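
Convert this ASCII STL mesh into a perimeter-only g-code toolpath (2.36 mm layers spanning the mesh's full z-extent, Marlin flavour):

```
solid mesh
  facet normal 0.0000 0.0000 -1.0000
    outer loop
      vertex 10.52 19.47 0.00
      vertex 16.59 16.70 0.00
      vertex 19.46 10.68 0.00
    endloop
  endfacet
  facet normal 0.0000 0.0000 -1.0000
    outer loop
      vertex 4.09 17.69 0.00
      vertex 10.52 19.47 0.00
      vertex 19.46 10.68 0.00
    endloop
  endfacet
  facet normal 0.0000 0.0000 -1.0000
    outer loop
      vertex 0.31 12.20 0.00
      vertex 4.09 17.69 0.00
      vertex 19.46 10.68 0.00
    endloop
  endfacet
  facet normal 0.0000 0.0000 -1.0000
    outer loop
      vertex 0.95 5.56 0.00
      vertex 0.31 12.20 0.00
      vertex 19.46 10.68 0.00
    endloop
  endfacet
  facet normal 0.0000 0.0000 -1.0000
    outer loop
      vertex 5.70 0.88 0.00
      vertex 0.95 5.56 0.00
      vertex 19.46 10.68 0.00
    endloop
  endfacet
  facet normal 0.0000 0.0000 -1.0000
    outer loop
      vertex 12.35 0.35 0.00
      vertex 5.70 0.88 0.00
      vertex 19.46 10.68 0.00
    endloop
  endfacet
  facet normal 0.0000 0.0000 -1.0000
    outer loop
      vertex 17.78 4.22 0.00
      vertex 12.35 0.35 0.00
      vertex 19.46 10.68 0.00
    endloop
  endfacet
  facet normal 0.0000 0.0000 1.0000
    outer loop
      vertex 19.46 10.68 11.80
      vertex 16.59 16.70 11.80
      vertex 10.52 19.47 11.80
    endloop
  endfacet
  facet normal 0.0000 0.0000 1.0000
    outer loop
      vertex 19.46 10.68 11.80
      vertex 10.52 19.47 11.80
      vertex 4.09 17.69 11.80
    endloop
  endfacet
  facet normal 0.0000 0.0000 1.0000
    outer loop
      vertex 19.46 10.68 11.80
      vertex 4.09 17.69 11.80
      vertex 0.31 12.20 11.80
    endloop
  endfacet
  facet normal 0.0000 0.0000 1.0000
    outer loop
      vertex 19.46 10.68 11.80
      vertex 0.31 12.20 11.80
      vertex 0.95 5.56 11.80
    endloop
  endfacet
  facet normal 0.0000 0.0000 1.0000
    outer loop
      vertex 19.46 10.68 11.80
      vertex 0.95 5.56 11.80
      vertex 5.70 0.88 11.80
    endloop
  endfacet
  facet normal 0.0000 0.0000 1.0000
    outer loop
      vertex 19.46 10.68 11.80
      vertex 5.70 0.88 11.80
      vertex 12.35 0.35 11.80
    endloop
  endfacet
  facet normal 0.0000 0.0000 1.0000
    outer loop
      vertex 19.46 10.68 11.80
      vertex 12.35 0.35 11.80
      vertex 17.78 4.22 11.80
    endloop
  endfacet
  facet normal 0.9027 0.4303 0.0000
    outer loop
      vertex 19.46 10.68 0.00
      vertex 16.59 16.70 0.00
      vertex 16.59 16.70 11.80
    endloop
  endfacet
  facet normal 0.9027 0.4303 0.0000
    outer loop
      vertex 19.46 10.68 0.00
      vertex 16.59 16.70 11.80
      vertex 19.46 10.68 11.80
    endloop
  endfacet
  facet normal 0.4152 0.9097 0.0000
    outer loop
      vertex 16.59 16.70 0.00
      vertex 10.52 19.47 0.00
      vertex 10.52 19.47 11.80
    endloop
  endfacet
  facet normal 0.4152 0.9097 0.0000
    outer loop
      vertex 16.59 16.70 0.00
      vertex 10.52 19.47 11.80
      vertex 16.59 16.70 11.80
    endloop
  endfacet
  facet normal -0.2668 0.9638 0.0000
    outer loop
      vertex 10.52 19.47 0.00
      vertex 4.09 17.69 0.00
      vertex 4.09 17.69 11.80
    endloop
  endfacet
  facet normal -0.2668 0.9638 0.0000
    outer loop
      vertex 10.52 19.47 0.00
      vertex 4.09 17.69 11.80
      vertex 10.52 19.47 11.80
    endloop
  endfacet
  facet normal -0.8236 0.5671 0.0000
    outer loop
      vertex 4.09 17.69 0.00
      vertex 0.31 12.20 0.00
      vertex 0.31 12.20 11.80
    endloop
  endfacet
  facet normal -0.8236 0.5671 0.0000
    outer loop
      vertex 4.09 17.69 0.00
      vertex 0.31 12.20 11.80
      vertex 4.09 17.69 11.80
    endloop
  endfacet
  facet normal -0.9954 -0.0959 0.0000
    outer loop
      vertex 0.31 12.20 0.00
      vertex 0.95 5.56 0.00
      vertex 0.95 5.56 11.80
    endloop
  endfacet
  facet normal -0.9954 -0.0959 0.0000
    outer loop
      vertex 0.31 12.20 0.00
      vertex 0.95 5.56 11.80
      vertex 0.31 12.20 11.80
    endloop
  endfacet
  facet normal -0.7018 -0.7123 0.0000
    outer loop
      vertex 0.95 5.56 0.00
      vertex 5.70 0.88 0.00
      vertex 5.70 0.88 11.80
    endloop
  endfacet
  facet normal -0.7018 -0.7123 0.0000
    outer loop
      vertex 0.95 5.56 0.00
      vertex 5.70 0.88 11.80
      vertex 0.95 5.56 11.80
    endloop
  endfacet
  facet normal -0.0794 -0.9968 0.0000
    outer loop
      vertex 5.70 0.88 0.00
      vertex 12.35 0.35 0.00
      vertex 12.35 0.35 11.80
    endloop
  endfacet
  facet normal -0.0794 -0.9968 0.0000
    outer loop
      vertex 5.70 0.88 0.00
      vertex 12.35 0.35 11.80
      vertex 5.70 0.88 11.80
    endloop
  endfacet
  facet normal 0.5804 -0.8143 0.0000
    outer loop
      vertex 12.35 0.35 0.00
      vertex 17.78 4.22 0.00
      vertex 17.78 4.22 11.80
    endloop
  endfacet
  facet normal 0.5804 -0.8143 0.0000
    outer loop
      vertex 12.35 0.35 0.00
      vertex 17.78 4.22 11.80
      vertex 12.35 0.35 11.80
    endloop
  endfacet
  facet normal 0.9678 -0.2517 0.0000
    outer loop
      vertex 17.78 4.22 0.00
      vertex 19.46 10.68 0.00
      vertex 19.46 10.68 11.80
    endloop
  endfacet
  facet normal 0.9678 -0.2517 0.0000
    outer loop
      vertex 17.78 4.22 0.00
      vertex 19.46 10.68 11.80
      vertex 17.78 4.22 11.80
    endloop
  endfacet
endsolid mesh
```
; perimeter-only toolpath
G21 ; units = mm
G90 ; absolute positioning
G28 ; home
; layer 1
G0 Z2.36
G0 X19.46 Y10.68
G1 X16.59 Y16.70
G1 X10.52 Y19.47
G1 X4.09 Y17.69
G1 X0.31 Y12.20
G1 X0.95 Y5.56
G1 X5.70 Y0.88
G1 X12.35 Y0.35
G1 X17.78 Y4.22
G1 X19.46 Y10.68
; layer 2
G0 Z4.72
G0 X19.46 Y10.68
G1 X16.59 Y16.70
G1 X10.52 Y19.47
G1 X4.09 Y17.69
G1 X0.31 Y12.20
G1 X0.95 Y5.56
G1 X5.70 Y0.88
G1 X12.35 Y0.35
G1 X17.78 Y4.22
G1 X19.46 Y10.68
; layer 3
G0 Z7.08
G0 X19.46 Y10.68
G1 X16.59 Y16.70
G1 X10.52 Y19.47
G1 X4.09 Y17.69
G1 X0.31 Y12.20
G1 X0.95 Y5.56
G1 X5.70 Y0.88
G1 X12.35 Y0.35
G1 X17.78 Y4.22
G1 X19.46 Y10.68
; layer 4
G0 Z9.44
G0 X19.46 Y10.68
G1 X16.59 Y16.70
G1 X10.52 Y19.47
G1 X4.09 Y17.69
G1 X0.31 Y12.20
G1 X0.95 Y5.56
G1 X5.70 Y0.88
G1 X12.35 Y0.35
G1 X17.78 Y4.22
G1 X19.46 Y10.68
; layer 5
G0 Z11.80
G0 X19.46 Y10.68
G1 X16.59 Y16.70
G1 X10.52 Y19.47
G1 X4.09 Y17.69
G1 X0.31 Y12.20
G1 X0.95 Y5.56
G1 X5.70 Y0.88
G1 X12.35 Y0.35
G1 X17.78 Y4.22
G1 X19.46 Y10.68
M2 ; end

The solid is a regular 9-sided prism (a cylinder approximated with 9 flat sides), circumscribed radius ≈ 9.75 mm, height ≈ 11.8 mm. Slicing at Δz = 2.36 mm — 5 equal slices spanning the solid's height, so layer i sits at z = i·h/5 — gives 5 non-empty perimeters. Each is a 9-segment closed polygon; G0 lifts to the layer z and rapids to the start vertex, then G1 traces the edges.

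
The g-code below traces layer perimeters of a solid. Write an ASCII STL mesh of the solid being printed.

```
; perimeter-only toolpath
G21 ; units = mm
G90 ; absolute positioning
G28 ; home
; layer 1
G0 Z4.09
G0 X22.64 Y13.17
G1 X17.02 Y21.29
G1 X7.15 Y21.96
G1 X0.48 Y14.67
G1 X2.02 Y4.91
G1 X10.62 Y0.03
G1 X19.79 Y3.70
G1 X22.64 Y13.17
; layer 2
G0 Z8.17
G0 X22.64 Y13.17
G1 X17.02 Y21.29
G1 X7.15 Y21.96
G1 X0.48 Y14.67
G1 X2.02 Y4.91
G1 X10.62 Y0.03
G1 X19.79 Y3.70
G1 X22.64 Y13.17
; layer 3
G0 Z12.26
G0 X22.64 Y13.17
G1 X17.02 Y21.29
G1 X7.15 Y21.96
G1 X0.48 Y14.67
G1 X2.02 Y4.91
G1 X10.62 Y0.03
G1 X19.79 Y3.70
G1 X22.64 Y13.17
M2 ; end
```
solid part
  facet normal 0.0000 0.0000 -1.0000
    outer loop
      vertex 7.15 21.96 0.00
      vertex 17.02 21.29 0.00
      vertex 22.64 13.17 0.00
    endloop
  endfacet
  facet normal 0.0000 0.0000 -1.0000
    outer loop
      vertex 0.48 14.67 0.00
      vertex 7.15 21.96 0.00
      vertex 22.64 13.17 0.00
    endloop
  endfacet
  facet normal 0.0000 0.0000 -1.0000
    outer loop
      vertex 2.02 4.91 0.00
      vertex 0.48 14.67 0.00
      vertex 22.64 13.17 0.00
    endloop
  endfacet
  facet normal 0.0000 0.0000 -1.0000
    outer loop
      vertex 10.62 0.03 0.00
      vertex 2.02 4.91 0.00
      vertex 22.64 13.17 0.00
    endloop
  endfacet
  facet normal 0.0000 0.0000 -1.0000
    outer loop
      vertex 19.79 3.70 0.00
      vertex 10.62 0.03 0.00
      vertex 22.64 13.17 0.00
    endloop
  endfacet
  facet normal 0.0000 0.0000 1.0000
    outer loop
      vertex 22.64 13.17 12.26
      vertex 17.02 21.29 12.26
      vertex 7.15 21.96 12.26
    endloop
  endfacet
  facet normal 0.0000 0.0000 1.0000
    outer loop
      vertex 22.64 13.17 12.26
      vertex 7.15 21.96 12.26
      vertex 0.48 14.67 12.26
    endloop
  endfacet
  facet normal 0.0000 0.0000 1.0000
    outer loop
      vertex 22.64 13.17 12.26
      vertex 0.48 14.67 12.26
      vertex 2.02 4.91 12.26
    endloop
  endfacet
  facet normal 0.0000 0.0000 1.0000
    outer loop
      vertex 22.64 13.17 12.26
      vertex 2.02 4.91 12.26
      vertex 10.62 0.03 12.26
    endloop
  endfacet
  facet normal 0.0000 0.0000 1.0000
    outer loop
      vertex 22.64 13.17 12.26
      vertex 10.62 0.03 12.26
      vertex 19.79 3.70 12.26
    endloop
  endfacet
  facet normal 0.8223 0.5691 0.0000
    outer loop
      vertex 22.64 13.17 0.00
      vertex 17.02 21.29 0.00
      vertex 17.02 21.29 12.26
    endloop
  endfacet
  facet normal 0.8223 0.5691 0.0000
    outer loop
      vertex 22.64 13.17 0.00
      vertex 17.02 21.29 12.26
      vertex 22.64 13.17 12.26
    endloop
  endfacet
  facet normal 0.0677 0.9977 0.0000
    outer loop
      vertex 17.02 21.29 0.00
      vertex 7.15 21.96 0.00
      vertex 7.15 21.96 12.26
    endloop
  endfacet
  facet normal 0.0677 0.9977 0.0000
    outer loop
      vertex 17.02 21.29 0.00
      vertex 7.15 21.96 12.26
      vertex 17.02 21.29 12.26
    endloop
  endfacet
  facet normal -0.7378 0.6750 0.0000
    outer loop
      vertex 7.15 21.96 0.00
      vertex 0.48 14.67 0.00
      vertex 0.48 14.67 12.26
    endloop
  endfacet
  facet normal -0.7378 0.6750 0.0000
    outer loop
      vertex 7.15 21.96 0.00
      vertex 0.48 14.67 12.26
      vertex 7.15 21.96 12.26
    endloop
  endfacet
  facet normal -0.9878 -0.1559 0.0000
    outer loop
      vertex 0.48 14.67 0.00
      vertex 2.02 4.91 0.00
      vertex 2.02 4.91 12.26
    endloop
  endfacet
  facet normal -0.9878 -0.1559 0.0000
    outer loop
      vertex 0.48 14.67 0.00
      vertex 2.02 4.91 12.26
      vertex 0.48 14.67 12.26
    endloop
  endfacet
  facet normal -0.4935 -0.8697 0.0000
    outer loop
      vertex 2.02 4.91 0.00
      vertex 10.62 0.03 0.00
      vertex 10.62 0.03 12.26
    endloop
  endfacet
  facet normal -0.4935 -0.8697 0.0000
    outer loop
      vertex 2.02 4.91 0.00
      vertex 10.62 0.03 12.26
      vertex 2.02 4.91 12.26
    endloop
  endfacet
  facet normal 0.3716 -0.9284 0.0000
    outer loop
      vertex 10.62 0.03 0.00
      vertex 19.79 3.70 0.00
      vertex 19.79 3.70 12.26
    endloop
  endfacet
  facet normal 0.3716 -0.9284 0.0000
    outer loop
      vertex 10.62 0.03 0.00
      vertex 19.79 3.70 12.26
      vertex 10.62 0.03 12.26
    endloop
  endfacet
  facet normal 0.9576 -0.2882 0.0000
    outer loop
      vertex 19.79 3.70 0.00
      vertex 22.64 13.17 0.00
      vertex 22.64 13.17 12.26
    endloop
  endfacet
  facet normal 0.9576 -0.2882 0.0000
    outer loop
      vertex 19.79 3.70 0.00
      vertex 22.64 13.17 12.26
      vertex 19.79 3.70 12.26
    endloop
  endfacet
endsolid part

The G0 Z moves step by Δz≈4.09 mm. Every layer's G1 loop is the same polygon, so the solid is a straight extrusion of it from z=0 to z≈12.3. Closing with flat bottom and top caps and triangulating gives 24 facets — a regular 7-sided prism (a cylinder approximated with 7 flat sides), circumscribed radius ≈ 11.4 mm, height ≈ 12.3 mm.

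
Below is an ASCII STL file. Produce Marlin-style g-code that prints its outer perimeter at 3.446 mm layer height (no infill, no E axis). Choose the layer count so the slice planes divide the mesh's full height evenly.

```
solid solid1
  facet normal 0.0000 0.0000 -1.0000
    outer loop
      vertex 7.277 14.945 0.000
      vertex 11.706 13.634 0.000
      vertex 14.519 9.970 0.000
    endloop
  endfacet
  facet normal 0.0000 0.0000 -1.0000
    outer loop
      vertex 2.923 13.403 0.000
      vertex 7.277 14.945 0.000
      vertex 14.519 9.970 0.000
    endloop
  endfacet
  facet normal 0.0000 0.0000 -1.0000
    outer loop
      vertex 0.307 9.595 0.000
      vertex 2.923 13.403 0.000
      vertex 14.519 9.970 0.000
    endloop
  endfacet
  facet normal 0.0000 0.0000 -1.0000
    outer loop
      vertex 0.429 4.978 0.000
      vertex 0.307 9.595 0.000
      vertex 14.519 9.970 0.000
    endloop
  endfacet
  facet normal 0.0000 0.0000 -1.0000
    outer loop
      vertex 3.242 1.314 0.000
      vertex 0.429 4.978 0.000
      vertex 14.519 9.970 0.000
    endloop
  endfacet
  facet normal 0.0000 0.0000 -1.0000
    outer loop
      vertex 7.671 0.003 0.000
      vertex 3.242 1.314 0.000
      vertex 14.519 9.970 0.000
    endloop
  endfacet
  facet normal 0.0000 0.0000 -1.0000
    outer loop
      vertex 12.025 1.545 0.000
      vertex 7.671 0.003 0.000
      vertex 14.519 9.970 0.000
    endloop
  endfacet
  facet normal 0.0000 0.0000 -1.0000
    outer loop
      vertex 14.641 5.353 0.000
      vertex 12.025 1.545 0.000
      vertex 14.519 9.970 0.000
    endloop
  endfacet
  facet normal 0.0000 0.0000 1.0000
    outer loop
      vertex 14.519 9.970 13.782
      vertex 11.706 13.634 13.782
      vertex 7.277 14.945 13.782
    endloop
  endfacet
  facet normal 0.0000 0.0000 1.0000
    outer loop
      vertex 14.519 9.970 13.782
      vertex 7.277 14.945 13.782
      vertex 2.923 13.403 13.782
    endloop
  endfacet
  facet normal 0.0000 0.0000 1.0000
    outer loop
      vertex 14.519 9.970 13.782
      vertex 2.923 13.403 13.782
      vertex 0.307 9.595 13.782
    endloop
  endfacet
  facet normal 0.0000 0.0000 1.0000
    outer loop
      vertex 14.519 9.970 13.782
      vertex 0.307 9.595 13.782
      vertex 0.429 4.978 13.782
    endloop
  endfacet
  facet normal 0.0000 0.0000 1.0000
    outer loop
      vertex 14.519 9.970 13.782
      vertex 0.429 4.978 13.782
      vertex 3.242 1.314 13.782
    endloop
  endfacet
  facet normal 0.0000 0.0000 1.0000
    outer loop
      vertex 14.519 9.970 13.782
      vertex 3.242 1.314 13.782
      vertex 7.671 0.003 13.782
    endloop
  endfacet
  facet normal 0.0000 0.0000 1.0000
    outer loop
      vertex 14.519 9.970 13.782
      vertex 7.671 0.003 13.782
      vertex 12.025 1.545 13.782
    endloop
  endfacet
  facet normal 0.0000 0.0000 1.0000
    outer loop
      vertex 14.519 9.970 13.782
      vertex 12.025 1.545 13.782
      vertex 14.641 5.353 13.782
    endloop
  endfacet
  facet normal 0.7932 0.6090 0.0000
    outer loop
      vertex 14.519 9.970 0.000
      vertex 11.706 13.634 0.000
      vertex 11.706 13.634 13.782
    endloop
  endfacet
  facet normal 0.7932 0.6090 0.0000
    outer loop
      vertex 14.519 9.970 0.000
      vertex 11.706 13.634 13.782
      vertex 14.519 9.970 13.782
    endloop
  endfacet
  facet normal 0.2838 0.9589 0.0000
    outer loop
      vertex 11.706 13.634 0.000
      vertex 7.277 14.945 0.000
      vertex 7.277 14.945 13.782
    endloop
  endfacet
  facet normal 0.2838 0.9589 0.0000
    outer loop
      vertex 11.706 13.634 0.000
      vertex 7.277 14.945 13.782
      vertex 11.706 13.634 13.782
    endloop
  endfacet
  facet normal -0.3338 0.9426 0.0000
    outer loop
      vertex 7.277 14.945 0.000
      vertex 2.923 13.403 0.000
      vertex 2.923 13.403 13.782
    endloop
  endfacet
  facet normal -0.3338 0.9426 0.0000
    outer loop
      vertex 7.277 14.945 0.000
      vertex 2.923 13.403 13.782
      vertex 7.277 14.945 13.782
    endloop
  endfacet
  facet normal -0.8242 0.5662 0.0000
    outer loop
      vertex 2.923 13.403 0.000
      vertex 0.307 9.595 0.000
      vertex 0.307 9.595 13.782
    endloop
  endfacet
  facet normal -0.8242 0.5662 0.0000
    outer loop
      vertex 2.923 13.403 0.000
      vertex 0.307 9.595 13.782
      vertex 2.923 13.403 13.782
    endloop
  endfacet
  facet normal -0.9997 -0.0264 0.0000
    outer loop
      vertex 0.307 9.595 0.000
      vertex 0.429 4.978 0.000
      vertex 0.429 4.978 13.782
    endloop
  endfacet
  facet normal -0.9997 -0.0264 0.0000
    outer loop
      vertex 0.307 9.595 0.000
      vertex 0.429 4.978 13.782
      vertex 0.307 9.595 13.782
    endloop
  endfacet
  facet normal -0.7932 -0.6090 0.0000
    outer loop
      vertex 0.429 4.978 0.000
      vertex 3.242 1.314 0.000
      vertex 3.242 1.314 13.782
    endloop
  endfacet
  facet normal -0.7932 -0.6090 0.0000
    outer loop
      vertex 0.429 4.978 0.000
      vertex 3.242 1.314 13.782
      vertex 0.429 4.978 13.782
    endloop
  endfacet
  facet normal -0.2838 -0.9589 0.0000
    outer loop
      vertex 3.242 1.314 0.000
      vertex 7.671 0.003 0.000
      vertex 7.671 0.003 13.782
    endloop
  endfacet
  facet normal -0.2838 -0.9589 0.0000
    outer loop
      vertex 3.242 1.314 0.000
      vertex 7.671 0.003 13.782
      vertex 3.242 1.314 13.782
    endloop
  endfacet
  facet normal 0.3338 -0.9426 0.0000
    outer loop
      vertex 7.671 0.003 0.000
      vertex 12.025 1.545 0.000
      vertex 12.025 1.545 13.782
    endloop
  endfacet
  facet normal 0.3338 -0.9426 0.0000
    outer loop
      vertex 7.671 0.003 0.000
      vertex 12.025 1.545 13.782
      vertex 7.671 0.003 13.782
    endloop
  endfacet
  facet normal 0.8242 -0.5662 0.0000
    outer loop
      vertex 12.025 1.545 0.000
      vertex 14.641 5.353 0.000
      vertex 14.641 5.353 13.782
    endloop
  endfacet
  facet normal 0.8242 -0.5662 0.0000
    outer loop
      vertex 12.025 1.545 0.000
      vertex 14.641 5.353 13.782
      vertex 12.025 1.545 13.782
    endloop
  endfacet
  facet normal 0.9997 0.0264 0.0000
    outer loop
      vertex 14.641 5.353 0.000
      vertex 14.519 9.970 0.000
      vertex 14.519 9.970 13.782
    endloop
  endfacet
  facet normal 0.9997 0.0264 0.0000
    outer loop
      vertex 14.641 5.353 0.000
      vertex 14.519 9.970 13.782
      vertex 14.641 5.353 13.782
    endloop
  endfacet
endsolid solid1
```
; perimeter-only toolpath
G21 ; units = mm
G90 ; absolute positioning
G28 ; home
; layer 1
G0 Z3.446
G0 X14.519 Y9.970
G1 X11.706 Y13.634
G1 X7.277 Y14.945
G1 X2.923 Y13.403
G1 X0.307 Y9.595
G1 X0.429 Y4.978
G1 X3.242 Y1.314
G1 X7.671 Y0.003
G1 X12.025 Y1.545
G1 X14.641 Y5.353
G1 X14.519 Y9.970
; layer 2
G0 Z6.891
G0 X14.519 Y9.970
G1 X11.706 Y13.634
G1 X7.277 Y14.945
G1 X2.923 Y13.403
G1 X0.307 Y9.595
G1 X0.429 Y4.978
G1 X3.242 Y1.314
G1 X7.671 Y0.003
G1 X12.025 Y1.545
G1 X14.641 Y5.353
G1 X14.519 Y9.970
; layer 3
G0 Z10.337
G0 X14.519 Y9.970
G1 X11.706 Y13.634
G1 X7.277 Y14.945
G1 X2.923 Y13.403
G1 X0.307 Y9.595
G1 X0.429 Y4.978
G1 X3.242 Y1.314
G1 X7.671 Y0.003
G1 X12.025 Y1.545
G1 X14.641 Y5.353
G1 X14.519 Y9.970
; layer 4
G0 Z13.782
G0 X14.519 Y9.970
G1 X11.706 Y13.634
G1 X7.277 Y14.945
G1 X2.923 Y13.403
G1 X0.307 Y9.595
G1 X0.429 Y4.978
G1 X3.242 Y1.314
G1 X7.671 Y0.003
G1 X12.025 Y1.545
G1 X14.641 Y5.353
G1 X14.519 Y9.970
M2 ; end

The solid is a regular 10-sided prism (a cylinder approximated with 10 flat sides), circumscribed radius ≈ 7.47 mm, height ≈ 13.8 mm. Slicing at Δz = 3.446 mm — 4 equal slices spanning the solid's height, so layer i sits at z = i·h/4 — gives 4 non-empty perimeters. Each is a 10-segment closed polygon; G0 lifts to the layer z and rapids to the start vertex, then G1 traces the edges.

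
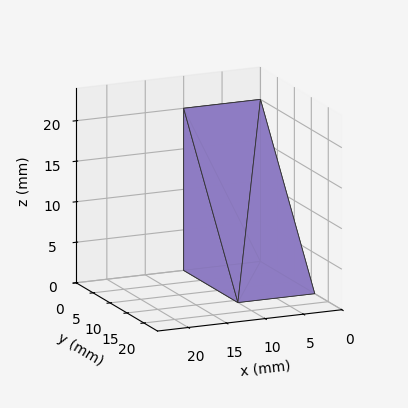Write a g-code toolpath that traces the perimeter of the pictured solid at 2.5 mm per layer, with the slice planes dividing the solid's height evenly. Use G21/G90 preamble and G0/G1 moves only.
Reading the render: the shape is a wedge (ramp): 10 × 16 mm base, rising to 20 mm along the y=0 edge and sloping linearly to z=0 at y=16 (dimensions read to the nearest mm from the axis ticks). For the g-code, the solid's height is divided into equal slices at the stated Δz and each level perimeter traced with G1 moves after a G0 lift.

; perimeter-only toolpath
G21 ; units = mm
G90 ; absolute positioning
G28 ; home
; layer 1
G0 Z2.5
G0 X0.0 Y0.0
G1 X10.0 Y0.0
G1 X10.0 Y14.0
G1 X0.0 Y14.0
G1 X0.0 Y0.0
; layer 2
G0 Z5.0
G0 X0.0 Y0.0
G1 X10.0 Y0.0
G1 X10.0 Y12.0
G1 X0.0 Y12.0
G1 X0.0 Y0.0
; layer 3
G0 Z7.5
G0 X0.0 Y0.0
G1 X10.0 Y0.0
G1 X10.0 Y10.0
G1 X0.0 Y10.0
G1 X0.0 Y0.0
; layer 4
G0 Z10.0
G0 X0.0 Y0.0
G1 X10.0 Y0.0
G1 X10.0 Y8.0
G1 X0.0 Y8.0
G1 X0.0 Y0.0
; layer 5
G0 Z12.5
G0 X0.0 Y0.0
G1 X10.0 Y0.0
G1 X10.0 Y6.0
G1 X0.0 Y6.0
G1 X0.0 Y0.0
; layer 6
G0 Z15.0
G0 X0.0 Y0.0
G1 X10.0 Y0.0
G1 X10.0 Y4.0
G1 X0.0 Y4.0
G1 X0.0 Y0.0
; layer 7
G0 Z17.5
G0 X0.0 Y0.0
G1 X10.0 Y0.0
G1 X10.0 Y2.0
G1 X0.0 Y2.0
G1 X0.0 Y0.0
M2 ; end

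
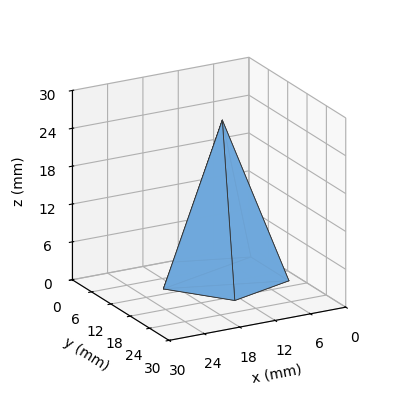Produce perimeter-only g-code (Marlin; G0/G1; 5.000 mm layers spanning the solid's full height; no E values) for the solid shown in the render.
Reading the render: the shape is a regular 5-sided pyramid, base circumscribed radius ≈ 10 mm, apex at z ≈ 25 mm (dimensions read to the nearest mm from the axis ticks). For the g-code, the solid's height is divided into equal slices at the stated Δz and each level perimeter traced with G1 moves after a G0 lift.

; perimeter-only toolpath
G21 ; units = mm
G90 ; absolute positioning
G28 ; home
; layer 1
G0 Z5.000
G0 X18.000 Y10.000
G1 X12.472 Y17.609
G1 X3.528 Y14.702
G1 X3.528 Y5.298
G1 X12.472 Y2.391
G1 X18.000 Y10.000
; layer 2
G0 Z10.000
G0 X16.000 Y10.000
G1 X11.854 Y15.707
G1 X5.146 Y13.527
G1 X5.146 Y6.473
G1 X11.854 Y4.293
G1 X16.000 Y10.000
; layer 3
G0 Z15.000
G0 X14.000 Y10.000
G1 X11.236 Y13.804
G1 X6.764 Y12.351
G1 X6.764 Y7.649
G1 X11.236 Y6.196
G1 X14.000 Y10.000
; layer 4
G0 Z20.000
G0 X12.000 Y10.000
G1 X10.618 Y11.902
G1 X8.382 Y11.176
G1 X8.382 Y8.824
G1 X10.618 Y8.098
G1 X12.000 Y10.000
M2 ; end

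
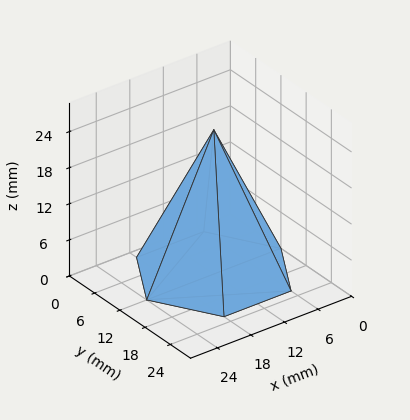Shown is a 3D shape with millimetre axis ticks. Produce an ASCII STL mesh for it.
Reading the render: the shape is a regular 6-sided pyramid, base circumscribed radius ≈ 12 mm, apex at z ≈ 24 mm (dimensions read to the nearest mm from the axis ticks). For the STL, each face is triangulated and given an outward normal.

solid part
  facet normal 0.0000 0.0000 -1.0000
    outer loop
      vertex 6.000 22.392 0.000
      vertex 18.000 22.392 0.000
      vertex 24.000 12.000 0.000
    endloop
  endfacet
  facet normal 0.0000 0.0000 -1.0000
    outer loop
      vertex 0.000 12.000 0.000
      vertex 6.000 22.392 0.000
      vertex 24.000 12.000 0.000
    endloop
  endfacet
  facet normal 0.0000 0.0000 -1.0000
    outer loop
      vertex 6.000 1.608 0.000
      vertex 0.000 12.000 0.000
      vertex 24.000 12.000 0.000
    endloop
  endfacet
  facet normal 0.0000 0.0000 -1.0000
    outer loop
      vertex 18.000 1.608 0.000
      vertex 6.000 1.608 0.000
      vertex 24.000 12.000 0.000
    endloop
  endfacet
  facet normal 0.7947 0.4588 0.3974
    outer loop
      vertex 24.000 12.000 0.000
      vertex 18.000 22.392 0.000
      vertex 12.000 12.000 24.000
    endloop
  endfacet
  facet normal 0.0000 0.9177 0.3973
    outer loop
      vertex 18.000 22.392 0.000
      vertex 6.000 22.392 0.000
      vertex 12.000 12.000 24.000
    endloop
  endfacet
  facet normal -0.7947 0.4588 0.3974
    outer loop
      vertex 6.000 22.392 0.000
      vertex 0.000 12.000 0.000
      vertex 12.000 12.000 24.000
    endloop
  endfacet
  facet normal -0.7947 -0.4588 0.3974
    outer loop
      vertex 0.000 12.000 0.000
      vertex 6.000 1.608 0.000
      vertex 12.000 12.000 24.000
    endloop
  endfacet
  facet normal 0.0000 -0.9177 0.3973
    outer loop
      vertex 6.000 1.608 0.000
      vertex 18.000 1.608 0.000
      vertex 12.000 12.000 24.000
    endloop
  endfacet
  facet normal 0.7947 -0.4588 0.3974
    outer loop
      vertex 18.000 1.608 0.000
      vertex 24.000 12.000 0.000
      vertex 12.000 12.000 24.000
    endloop
  endfacet
endsolid part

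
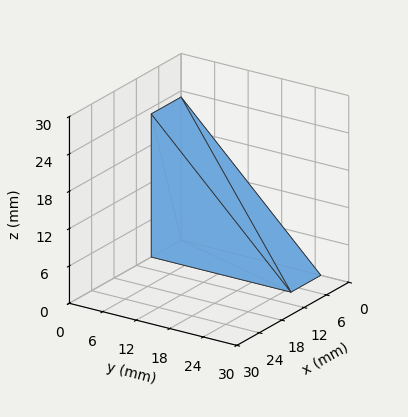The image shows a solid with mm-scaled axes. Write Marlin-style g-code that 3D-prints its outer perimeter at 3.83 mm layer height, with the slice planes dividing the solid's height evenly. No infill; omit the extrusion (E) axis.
Reading the render: the shape is a wedge (ramp): 8 × 25 mm base, rising to 23 mm along the y=0 edge and sloping linearly to z=0 at y=25 (dimensions read to the nearest mm from the axis ticks). For the g-code, the solid's height is divided into equal slices at the stated Δz and each level perimeter traced with G1 moves after a G0 lift.

; perimeter-only toolpath
G21 ; units = mm
G90 ; absolute positioning
G28 ; home
; layer 1
G0 Z3.83
G0 X0.00 Y0.00
G1 X8.00 Y0.00
G1 X8.00 Y20.83
G1 X0.00 Y20.83
G1 X0.00 Y0.00
; layer 2
G0 Z7.67
G0 X0.00 Y0.00
G1 X8.00 Y0.00
G1 X8.00 Y16.67
G1 X0.00 Y16.67
G1 X0.00 Y0.00
; layer 3
G0 Z11.50
G0 X0.00 Y0.00
G1 X8.00 Y0.00
G1 X8.00 Y12.50
G1 X0.00 Y12.50
G1 X0.00 Y0.00
; layer 4
G0 Z15.33
G0 X0.00 Y0.00
G1 X8.00 Y0.00
G1 X8.00 Y8.33
G1 X0.00 Y8.33
G1 X0.00 Y0.00
; layer 5
G0 Z19.17
G0 X0.00 Y0.00
G1 X8.00 Y0.00
G1 X8.00 Y4.17
G1 X0.00 Y4.17
G1 X0.00 Y0.00
M2 ; end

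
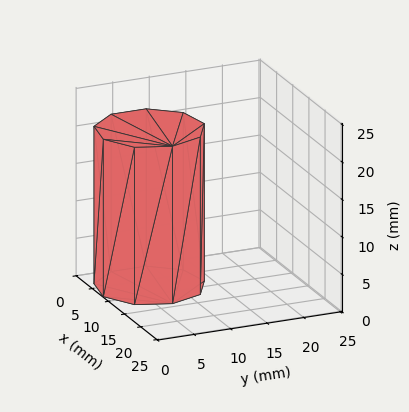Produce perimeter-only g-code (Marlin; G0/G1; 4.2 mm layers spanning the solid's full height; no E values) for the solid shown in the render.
Reading the render: the shape is a regular 9-sided prism (a cylinder approximated with 9 flat sides), circumscribed radius ≈ 7 mm, height ≈ 21 mm (dimensions read to the nearest mm from the axis ticks). For the g-code, the solid's height is divided into equal slices at the stated Δz and each level perimeter traced with G1 moves after a G0 lift.

; perimeter-only toolpath
G21 ; units = mm
G90 ; absolute positioning
G28 ; home
; layer 1
G0 Z4.2
G0 X14.0 Y7.0
G1 X12.4 Y11.5
G1 X8.2 Y13.9
G1 X3.5 Y13.1
G1 X0.4 Y9.4
G1 X0.4 Y4.6
G1 X3.5 Y0.9
G1 X8.2 Y0.1
G1 X12.4 Y2.5
G1 X14.0 Y7.0
; layer 2
G0 Z8.4
G0 X14.0 Y7.0
G1 X12.4 Y11.5
G1 X8.2 Y13.9
G1 X3.5 Y13.1
G1 X0.4 Y9.4
G1 X0.4 Y4.6
G1 X3.5 Y0.9
G1 X8.2 Y0.1
G1 X12.4 Y2.5
G1 X14.0 Y7.0
; layer 3
G0 Z12.6
G0 X14.0 Y7.0
G1 X12.4 Y11.5
G1 X8.2 Y13.9
G1 X3.5 Y13.1
G1 X0.4 Y9.4
G1 X0.4 Y4.6
G1 X3.5 Y0.9
G1 X8.2 Y0.1
G1 X12.4 Y2.5
G1 X14.0 Y7.0
; layer 4
G0 Z16.8
G0 X14.0 Y7.0
G1 X12.4 Y11.5
G1 X8.2 Y13.9
G1 X3.5 Y13.1
G1 X0.4 Y9.4
G1 X0.4 Y4.6
G1 X3.5 Y0.9
G1 X8.2 Y0.1
G1 X12.4 Y2.5
G1 X14.0 Y7.0
; layer 5
G0 Z21.0
G0 X14.0 Y7.0
G1 X12.4 Y11.5
G1 X8.2 Y13.9
G1 X3.5 Y13.1
G1 X0.4 Y9.4
G1 X0.4 Y4.6
G1 X3.5 Y0.9
G1 X8.2 Y0.1
G1 X12.4 Y2.5
G1 X14.0 Y7.0
M2 ; end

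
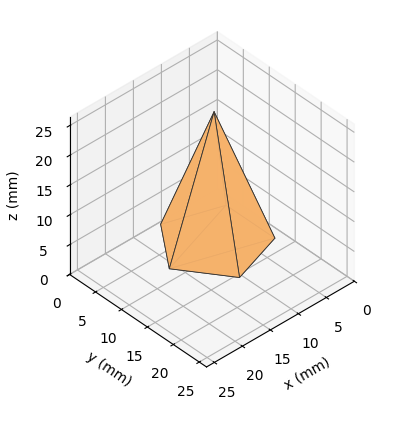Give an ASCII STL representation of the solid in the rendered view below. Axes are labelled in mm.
Reading the render: the shape is a regular 5-sided pyramid, base circumscribed radius ≈ 8 mm, apex at z ≈ 22 mm (dimensions read to the nearest mm from the axis ticks). For the STL, each face is triangulated and given an outward normal.

solid part
  facet normal 0.0000 0.0000 -1.0000
    outer loop
      vertex 1.5 12.7 0.0
      vertex 10.5 15.6 0.0
      vertex 16.0 8.0 0.0
    endloop
  endfacet
  facet normal 0.0000 0.0000 -1.0000
    outer loop
      vertex 1.5 3.3 0.0
      vertex 1.5 12.7 0.0
      vertex 16.0 8.0 0.0
    endloop
  endfacet
  facet normal 0.0000 0.0000 -1.0000
    outer loop
      vertex 10.5 0.4 0.0
      vertex 1.5 3.3 0.0
      vertex 16.0 8.0 0.0
    endloop
  endfacet
  facet normal 0.7771 0.5624 0.2826
    outer loop
      vertex 16.0 8.0 0.0
      vertex 10.5 15.6 0.0
      vertex 8.0 8.0 22.0
    endloop
  endfacet
  facet normal -0.2942 0.9132 0.2820
    outer loop
      vertex 10.5 15.6 0.0
      vertex 1.5 12.7 0.0
      vertex 8.0 8.0 22.0
    endloop
  endfacet
  facet normal -0.9590 0.0000 0.2833
    outer loop
      vertex 1.5 12.7 0.0
      vertex 1.5 3.3 0.0
      vertex 8.0 8.0 22.0
    endloop
  endfacet
  facet normal -0.2942 -0.9132 0.2820
    outer loop
      vertex 1.5 3.3 0.0
      vertex 10.5 0.4 0.0
      vertex 8.0 8.0 22.0
    endloop
  endfacet
  facet normal 0.7771 -0.5624 0.2826
    outer loop
      vertex 10.5 0.4 0.0
      vertex 16.0 8.0 0.0
      vertex 8.0 8.0 22.0
    endloop
  endfacet
endsolid part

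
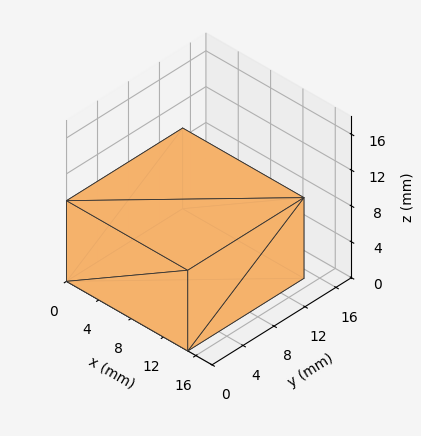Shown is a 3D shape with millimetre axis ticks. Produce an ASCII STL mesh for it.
Reading the render: the shape is a rectangular box, roughly 15 × 15 mm footprint and 9 mm tall (dimensions read to the nearest mm from the axis ticks). For the STL, each face is triangulated and given an outward normal.

solid part
  facet normal 0.0000 0.0000 -1.0000
    outer loop
      vertex 15.0 15.0 0.0
      vertex 15.0 0.0 0.0
      vertex 0.0 0.0 0.0
    endloop
  endfacet
  facet normal 0.0000 0.0000 -1.0000
    outer loop
      vertex 0.0 15.0 0.0
      vertex 15.0 15.0 0.0
      vertex 0.0 0.0 0.0
    endloop
  endfacet
  facet normal 0.0000 0.0000 1.0000
    outer loop
      vertex 0.0 0.0 9.0
      vertex 15.0 0.0 9.0
      vertex 15.0 15.0 9.0
    endloop
  endfacet
  facet normal 0.0000 0.0000 1.0000
    outer loop
      vertex 0.0 0.0 9.0
      vertex 15.0 15.0 9.0
      vertex 0.0 15.0 9.0
    endloop
  endfacet
  facet normal 0.0000 -1.0000 0.0000
    outer loop
      vertex 0.0 0.0 0.0
      vertex 15.0 0.0 0.0
      vertex 15.0 0.0 9.0
    endloop
  endfacet
  facet normal 0.0000 -1.0000 0.0000
    outer loop
      vertex 0.0 0.0 0.0
      vertex 15.0 0.0 9.0
      vertex 0.0 0.0 9.0
    endloop
  endfacet
  facet normal 0.0000 1.0000 0.0000
    outer loop
      vertex 15.0 15.0 9.0
      vertex 15.0 15.0 0.0
      vertex 0.0 15.0 0.0
    endloop
  endfacet
  facet normal 0.0000 1.0000 0.0000
    outer loop
      vertex 0.0 15.0 9.0
      vertex 15.0 15.0 9.0
      vertex 0.0 15.0 0.0
    endloop
  endfacet
  facet normal -1.0000 0.0000 0.0000
    outer loop
      vertex 0.0 15.0 9.0
      vertex 0.0 15.0 0.0
      vertex 0.0 0.0 0.0
    endloop
  endfacet
  facet normal -1.0000 0.0000 0.0000
    outer loop
      vertex 0.0 0.0 9.0
      vertex 0.0 15.0 9.0
      vertex 0.0 0.0 0.0
    endloop
  endfacet
  facet normal 1.0000 0.0000 0.0000
    outer loop
      vertex 15.0 0.0 0.0
      vertex 15.0 15.0 0.0
      vertex 15.0 15.0 9.0
    endloop
  endfacet
  facet normal 1.0000 0.0000 0.0000
    outer loop
      vertex 15.0 0.0 0.0
      vertex 15.0 15.0 9.0
      vertex 15.0 0.0 9.0
    endloop
  endfacet
endsolid part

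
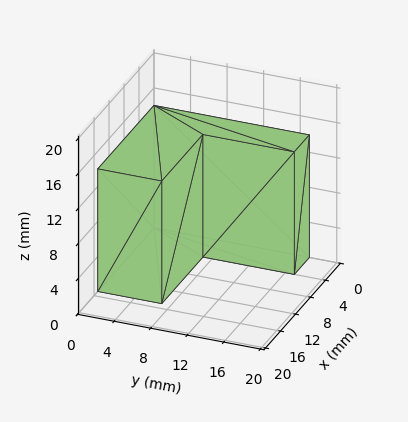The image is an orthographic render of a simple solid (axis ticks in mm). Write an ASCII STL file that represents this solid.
Reading the render: the shape is an L-shaped prism: outer 15 × 17 mm, arm thicknesses ≈ 7 mm (horizontal) and 4 mm (vertical), extruded 14 mm in z (dimensions read to the nearest mm from the axis ticks). For the STL, each face is triangulated and given an outward normal.

solid part
  facet normal 0.0000 0.0000 -1.0000
    outer loop
      vertex 15.000 7.000 0.000
      vertex 15.000 0.000 0.000
      vertex 0.000 0.000 0.000
    endloop
  endfacet
  facet normal 0.0000 0.0000 -1.0000
    outer loop
      vertex 4.000 7.000 0.000
      vertex 15.000 7.000 0.000
      vertex 0.000 0.000 0.000
    endloop
  endfacet
  facet normal 0.0000 0.0000 -1.0000
    outer loop
      vertex 4.000 17.000 0.000
      vertex 4.000 7.000 0.000
      vertex 0.000 0.000 0.000
    endloop
  endfacet
  facet normal 0.0000 0.0000 -1.0000
    outer loop
      vertex 0.000 17.000 0.000
      vertex 4.000 17.000 0.000
      vertex 0.000 0.000 0.000
    endloop
  endfacet
  facet normal 0.0000 0.0000 1.0000
    outer loop
      vertex 0.000 0.000 14.000
      vertex 15.000 0.000 14.000
      vertex 15.000 7.000 14.000
    endloop
  endfacet
  facet normal 0.0000 0.0000 1.0000
    outer loop
      vertex 0.000 0.000 14.000
      vertex 15.000 7.000 14.000
      vertex 4.000 7.000 14.000
    endloop
  endfacet
  facet normal 0.0000 0.0000 1.0000
    outer loop
      vertex 0.000 0.000 14.000
      vertex 4.000 7.000 14.000
      vertex 4.000 17.000 14.000
    endloop
  endfacet
  facet normal 0.0000 0.0000 1.0000
    outer loop
      vertex 0.000 0.000 14.000
      vertex 4.000 17.000 14.000
      vertex 0.000 17.000 14.000
    endloop
  endfacet
  facet normal 0.0000 -1.0000 0.0000
    outer loop
      vertex 0.000 0.000 0.000
      vertex 15.000 0.000 0.000
      vertex 15.000 0.000 14.000
    endloop
  endfacet
  facet normal 0.0000 -1.0000 0.0000
    outer loop
      vertex 0.000 0.000 0.000
      vertex 15.000 0.000 14.000
      vertex 0.000 0.000 14.000
    endloop
  endfacet
  facet normal 1.0000 0.0000 0.0000
    outer loop
      vertex 15.000 0.000 0.000
      vertex 15.000 7.000 0.000
      vertex 15.000 7.000 14.000
    endloop
  endfacet
  facet normal 1.0000 0.0000 0.0000
    outer loop
      vertex 15.000 0.000 0.000
      vertex 15.000 7.000 14.000
      vertex 15.000 0.000 14.000
    endloop
  endfacet
  facet normal 0.0000 1.0000 0.0000
    outer loop
      vertex 15.000 7.000 0.000
      vertex 4.000 7.000 0.000
      vertex 4.000 7.000 14.000
    endloop
  endfacet
  facet normal 0.0000 1.0000 0.0000
    outer loop
      vertex 15.000 7.000 0.000
      vertex 4.000 7.000 14.000
      vertex 15.000 7.000 14.000
    endloop
  endfacet
  facet normal 1.0000 0.0000 0.0000
    outer loop
      vertex 4.000 7.000 0.000
      vertex 4.000 17.000 0.000
      vertex 4.000 17.000 14.000
    endloop
  endfacet
  facet normal 1.0000 0.0000 0.0000
    outer loop
      vertex 4.000 7.000 0.000
      vertex 4.000 17.000 14.000
      vertex 4.000 7.000 14.000
    endloop
  endfacet
  facet normal 0.0000 1.0000 0.0000
    outer loop
      vertex 4.000 17.000 0.000
      vertex 0.000 17.000 0.000
      vertex 0.000 17.000 14.000
    endloop
  endfacet
  facet normal 0.0000 1.0000 0.0000
    outer loop
      vertex 4.000 17.000 0.000
      vertex 0.000 17.000 14.000
      vertex 4.000 17.000 14.000
    endloop
  endfacet
  facet normal -1.0000 0.0000 0.0000
    outer loop
      vertex 0.000 17.000 0.000
      vertex 0.000 0.000 0.000
      vertex 0.000 0.000 14.000
    endloop
  endfacet
  facet normal -1.0000 0.0000 0.0000
    outer loop
      vertex 0.000 17.000 0.000
      vertex 0.000 0.000 14.000
      vertex 0.000 17.000 14.000
    endloop
  endfacet
endsolid part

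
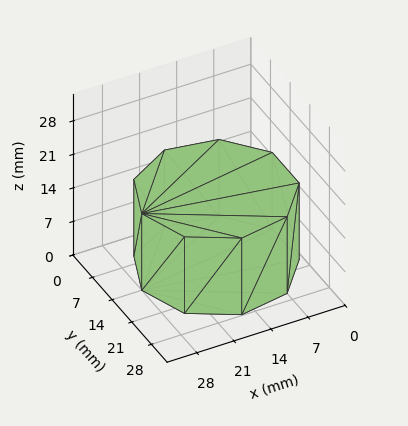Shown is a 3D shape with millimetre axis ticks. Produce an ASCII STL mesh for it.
Reading the render: the shape is a regular 9-sided prism (a cylinder approximated with 9 flat sides), circumscribed radius ≈ 14 mm, height ≈ 16 mm (dimensions read to the nearest mm from the axis ticks). For the STL, each face is triangulated and given an outward normal.

solid part
  facet normal 0.0000 0.0000 -1.0000
    outer loop
      vertex 16.43 27.79 0.00
      vertex 24.72 23.00 0.00
      vertex 28.00 14.00 0.00
    endloop
  endfacet
  facet normal 0.0000 0.0000 -1.0000
    outer loop
      vertex 7.00 26.12 0.00
      vertex 16.43 27.79 0.00
      vertex 28.00 14.00 0.00
    endloop
  endfacet
  facet normal 0.0000 0.0000 -1.0000
    outer loop
      vertex 0.84 18.79 0.00
      vertex 7.00 26.12 0.00
      vertex 28.00 14.00 0.00
    endloop
  endfacet
  facet normal 0.0000 0.0000 -1.0000
    outer loop
      vertex 0.84 9.21 0.00
      vertex 0.84 18.79 0.00
      vertex 28.00 14.00 0.00
    endloop
  endfacet
  facet normal 0.0000 0.0000 -1.0000
    outer loop
      vertex 7.00 1.88 0.00
      vertex 0.84 9.21 0.00
      vertex 28.00 14.00 0.00
    endloop
  endfacet
  facet normal 0.0000 0.0000 -1.0000
    outer loop
      vertex 16.43 0.21 0.00
      vertex 7.00 1.88 0.00
      vertex 28.00 14.00 0.00
    endloop
  endfacet
  facet normal 0.0000 0.0000 -1.0000
    outer loop
      vertex 24.72 5.00 0.00
      vertex 16.43 0.21 0.00
      vertex 28.00 14.00 0.00
    endloop
  endfacet
  facet normal 0.0000 0.0000 1.0000
    outer loop
      vertex 28.00 14.00 16.00
      vertex 24.72 23.00 16.00
      vertex 16.43 27.79 16.00
    endloop
  endfacet
  facet normal 0.0000 0.0000 1.0000
    outer loop
      vertex 28.00 14.00 16.00
      vertex 16.43 27.79 16.00
      vertex 7.00 26.12 16.00
    endloop
  endfacet
  facet normal 0.0000 0.0000 1.0000
    outer loop
      vertex 28.00 14.00 16.00
      vertex 7.00 26.12 16.00
      vertex 0.84 18.79 16.00
    endloop
  endfacet
  facet normal 0.0000 0.0000 1.0000
    outer loop
      vertex 28.00 14.00 16.00
      vertex 0.84 18.79 16.00
      vertex 0.84 9.21 16.00
    endloop
  endfacet
  facet normal 0.0000 0.0000 1.0000
    outer loop
      vertex 28.00 14.00 16.00
      vertex 0.84 9.21 16.00
      vertex 7.00 1.88 16.00
    endloop
  endfacet
  facet normal 0.0000 0.0000 1.0000
    outer loop
      vertex 28.00 14.00 16.00
      vertex 7.00 1.88 16.00
      vertex 16.43 0.21 16.00
    endloop
  endfacet
  facet normal 0.0000 0.0000 1.0000
    outer loop
      vertex 28.00 14.00 16.00
      vertex 16.43 0.21 16.00
      vertex 24.72 5.00 16.00
    endloop
  endfacet
  facet normal 0.9395 0.3424 0.0000
    outer loop
      vertex 28.00 14.00 0.00
      vertex 24.72 23.00 0.00
      vertex 24.72 23.00 16.00
    endloop
  endfacet
  facet normal 0.9395 0.3424 0.0000
    outer loop
      vertex 28.00 14.00 0.00
      vertex 24.72 23.00 16.00
      vertex 28.00 14.00 16.00
    endloop
  endfacet
  facet normal 0.5003 0.8659 0.0000
    outer loop
      vertex 24.72 23.00 0.00
      vertex 16.43 27.79 0.00
      vertex 16.43 27.79 16.00
    endloop
  endfacet
  facet normal 0.5003 0.8659 0.0000
    outer loop
      vertex 24.72 23.00 0.00
      vertex 16.43 27.79 16.00
      vertex 24.72 23.00 16.00
    endloop
  endfacet
  facet normal -0.1744 0.9847 0.0000
    outer loop
      vertex 16.43 27.79 0.00
      vertex 7.00 26.12 0.00
      vertex 7.00 26.12 16.00
    endloop
  endfacet
  facet normal -0.1744 0.9847 0.0000
    outer loop
      vertex 16.43 27.79 0.00
      vertex 7.00 26.12 16.00
      vertex 16.43 27.79 16.00
    endloop
  endfacet
  facet normal -0.7656 0.6434 0.0000
    outer loop
      vertex 7.00 26.12 0.00
      vertex 0.84 18.79 0.00
      vertex 0.84 18.79 16.00
    endloop
  endfacet
  facet normal -0.7656 0.6434 0.0000
    outer loop
      vertex 7.00 26.12 0.00
      vertex 0.84 18.79 16.00
      vertex 7.00 26.12 16.00
    endloop
  endfacet
  facet normal -1.0000 0.0000 0.0000
    outer loop
      vertex 0.84 18.79 0.00
      vertex 0.84 9.21 0.00
      vertex 0.84 9.21 16.00
    endloop
  endfacet
  facet normal -1.0000 0.0000 0.0000
    outer loop
      vertex 0.84 18.79 0.00
      vertex 0.84 9.21 16.00
      vertex 0.84 18.79 16.00
    endloop
  endfacet
  facet normal -0.7656 -0.6434 0.0000
    outer loop
      vertex 0.84 9.21 0.00
      vertex 7.00 1.88 0.00
      vertex 7.00 1.88 16.00
    endloop
  endfacet
  facet normal -0.7656 -0.6434 0.0000
    outer loop
      vertex 0.84 9.21 0.00
      vertex 7.00 1.88 16.00
      vertex 0.84 9.21 16.00
    endloop
  endfacet
  facet normal -0.1744 -0.9847 0.0000
    outer loop
      vertex 7.00 1.88 0.00
      vertex 16.43 0.21 0.00
      vertex 16.43 0.21 16.00
    endloop
  endfacet
  facet normal -0.1744 -0.9847 0.0000
    outer loop
      vertex 7.00 1.88 0.00
      vertex 16.43 0.21 16.00
      vertex 7.00 1.88 16.00
    endloop
  endfacet
  facet normal 0.5003 -0.8659 0.0000
    outer loop
      vertex 16.43 0.21 0.00
      vertex 24.72 5.00 0.00
      vertex 24.72 5.00 16.00
    endloop
  endfacet
  facet normal 0.5003 -0.8659 0.0000
    outer loop
      vertex 16.43 0.21 0.00
      vertex 24.72 5.00 16.00
      vertex 16.43 0.21 16.00
    endloop
  endfacet
  facet normal 0.9395 -0.3424 0.0000
    outer loop
      vertex 24.72 5.00 0.00
      vertex 28.00 14.00 0.00
      vertex 28.00 14.00 16.00
    endloop
  endfacet
  facet normal 0.9395 -0.3424 0.0000
    outer loop
      vertex 24.72 5.00 0.00
      vertex 28.00 14.00 16.00
      vertex 24.72 5.00 16.00
    endloop
  endfacet
endsolid part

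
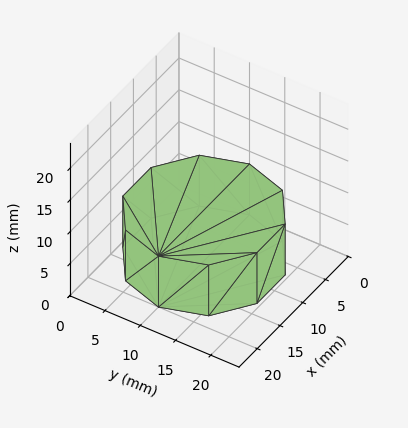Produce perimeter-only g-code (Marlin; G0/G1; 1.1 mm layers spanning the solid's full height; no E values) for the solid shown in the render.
Reading the render: the shape is a regular 10-sided prism (a cylinder approximated with 10 flat sides), circumscribed radius ≈ 10 mm, height ≈ 8 mm (dimensions read to the nearest mm from the axis ticks). For the g-code, the solid's height is divided into equal slices at the stated Δz and each level perimeter traced with G1 moves after a G0 lift.

; perimeter-only toolpath
G21 ; units = mm
G90 ; absolute positioning
G28 ; home
; layer 1
G0 Z1.1
G0 X20.0 Y10.0
G1 X18.1 Y15.9
G1 X13.1 Y19.5
G1 X6.9 Y19.5
G1 X1.9 Y15.9
G1 X0.0 Y10.0
G1 X1.9 Y4.1
G1 X6.9 Y0.5
G1 X13.1 Y0.5
G1 X18.1 Y4.1
G1 X20.0 Y10.0
; layer 2
G0 Z2.3
G0 X20.0 Y10.0
G1 X18.1 Y15.9
G1 X13.1 Y19.5
G1 X6.9 Y19.5
G1 X1.9 Y15.9
G1 X0.0 Y10.0
G1 X1.9 Y4.1
G1 X6.9 Y0.5
G1 X13.1 Y0.5
G1 X18.1 Y4.1
G1 X20.0 Y10.0
; layer 3
G0 Z3.4
G0 X20.0 Y10.0
G1 X18.1 Y15.9
G1 X13.1 Y19.5
G1 X6.9 Y19.5
G1 X1.9 Y15.9
G1 X0.0 Y10.0
G1 X1.9 Y4.1
G1 X6.9 Y0.5
G1 X13.1 Y0.5
G1 X18.1 Y4.1
G1 X20.0 Y10.0
; layer 4
G0 Z4.6
G0 X20.0 Y10.0
G1 X18.1 Y15.9
G1 X13.1 Y19.5
G1 X6.9 Y19.5
G1 X1.9 Y15.9
G1 X0.0 Y10.0
G1 X1.9 Y4.1
G1 X6.9 Y0.5
G1 X13.1 Y0.5
G1 X18.1 Y4.1
G1 X20.0 Y10.0
; layer 5
G0 Z5.7
G0 X20.0 Y10.0
G1 X18.1 Y15.9
G1 X13.1 Y19.5
G1 X6.9 Y19.5
G1 X1.9 Y15.9
G1 X0.0 Y10.0
G1 X1.9 Y4.1
G1 X6.9 Y0.5
G1 X13.1 Y0.5
G1 X18.1 Y4.1
G1 X20.0 Y10.0
; layer 6
G0 Z6.9
G0 X20.0 Y10.0
G1 X18.1 Y15.9
G1 X13.1 Y19.5
G1 X6.9 Y19.5
G1 X1.9 Y15.9
G1 X0.0 Y10.0
G1 X1.9 Y4.1
G1 X6.9 Y0.5
G1 X13.1 Y0.5
G1 X18.1 Y4.1
G1 X20.0 Y10.0
; layer 7
G0 Z8.0
G0 X20.0 Y10.0
G1 X18.1 Y15.9
G1 X13.1 Y19.5
G1 X6.9 Y19.5
G1 X1.9 Y15.9
G1 X0.0 Y10.0
G1 X1.9 Y4.1
G1 X6.9 Y0.5
G1 X13.1 Y0.5
G1 X18.1 Y4.1
G1 X20.0 Y10.0
M2 ; end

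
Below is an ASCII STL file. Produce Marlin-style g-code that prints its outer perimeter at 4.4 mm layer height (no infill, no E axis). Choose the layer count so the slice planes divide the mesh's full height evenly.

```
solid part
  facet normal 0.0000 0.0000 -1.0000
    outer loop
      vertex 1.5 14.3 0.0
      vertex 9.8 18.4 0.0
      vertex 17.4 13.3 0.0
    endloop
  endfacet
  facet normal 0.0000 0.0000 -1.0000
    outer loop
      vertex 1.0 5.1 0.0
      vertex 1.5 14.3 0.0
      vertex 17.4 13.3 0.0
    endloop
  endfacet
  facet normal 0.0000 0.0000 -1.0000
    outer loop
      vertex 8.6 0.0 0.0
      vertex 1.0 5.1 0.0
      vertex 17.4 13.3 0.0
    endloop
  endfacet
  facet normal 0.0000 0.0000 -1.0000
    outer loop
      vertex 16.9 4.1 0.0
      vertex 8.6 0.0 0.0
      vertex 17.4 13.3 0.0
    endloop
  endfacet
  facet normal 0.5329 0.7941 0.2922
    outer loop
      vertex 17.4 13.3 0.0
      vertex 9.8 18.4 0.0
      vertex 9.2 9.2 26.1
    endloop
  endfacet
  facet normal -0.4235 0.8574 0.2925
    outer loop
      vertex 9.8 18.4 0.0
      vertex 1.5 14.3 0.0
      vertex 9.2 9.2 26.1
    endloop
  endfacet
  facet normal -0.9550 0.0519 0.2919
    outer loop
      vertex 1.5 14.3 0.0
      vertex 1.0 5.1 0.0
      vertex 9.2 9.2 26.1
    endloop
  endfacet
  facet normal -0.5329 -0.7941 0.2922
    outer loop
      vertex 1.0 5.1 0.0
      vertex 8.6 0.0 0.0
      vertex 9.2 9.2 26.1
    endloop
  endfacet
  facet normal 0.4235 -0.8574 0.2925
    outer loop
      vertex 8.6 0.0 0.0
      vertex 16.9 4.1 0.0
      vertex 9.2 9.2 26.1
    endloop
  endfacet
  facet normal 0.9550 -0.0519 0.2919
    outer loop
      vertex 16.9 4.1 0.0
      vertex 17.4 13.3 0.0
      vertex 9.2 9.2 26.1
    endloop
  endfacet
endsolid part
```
; perimeter-only toolpath
G21 ; units = mm
G90 ; absolute positioning
G28 ; home
; layer 1
G0 Z4.4
G0 X16.0 Y12.6
G1 X9.7 Y16.9
G1 X2.8 Y13.4
G1 X2.4 Y5.8
G1 X8.7 Y1.5
G1 X15.6 Y5.0
G1 X16.0 Y12.6
; layer 2
G0 Z8.7
G0 X14.7 Y11.9
G1 X9.6 Y15.3
G1 X4.1 Y12.6
G1 X3.7 Y6.5
G1 X8.8 Y3.1
G1 X14.3 Y5.8
G1 X14.7 Y11.9
; layer 3
G0 Z13.1
G0 X13.3 Y11.2
G1 X9.5 Y13.8
G1 X5.3 Y11.8
G1 X5.1 Y7.1
G1 X8.9 Y4.6
G1 X13.0 Y6.6
G1 X13.3 Y11.2
; layer 4
G0 Z17.4
G0 X11.9 Y10.6
G1 X9.4 Y12.3
G1 X6.6 Y10.9
G1 X6.5 Y7.8
G1 X9.0 Y6.1
G1 X11.8 Y7.5
G1 X11.9 Y10.6
; layer 5
G0 Z21.8
G0 X10.6 Y9.9
G1 X9.3 Y10.7
G1 X7.9 Y10.0
G1 X7.8 Y8.5
G1 X9.1 Y7.7
G1 X10.5 Y8.3
G1 X10.6 Y9.9
M2 ; end

The solid is a regular 6-sided pyramid, base circumscribed radius ≈ 9.2 mm, apex at z ≈ 26.1 mm. Slicing at Δz = 4.4 mm — 6 equal slices spanning the solid's height, so layer i sits at z = i·h/6 — gives 5 non-empty perimeters. Each is a 6-segment closed polygon; G0 lifts to the layer z and rapids to the start vertex, then G1 traces the edges. The cross-section shrinks linearly with z (the slice at the apex is degenerate and omitted).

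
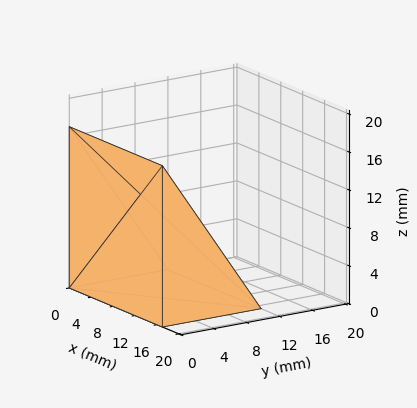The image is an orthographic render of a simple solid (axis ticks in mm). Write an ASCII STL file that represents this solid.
Reading the render: the shape is a wedge (ramp): 17 × 12 mm base, rising to 17 mm along the y=0 edge and sloping linearly to z=0 at y=12 (dimensions read to the nearest mm from the axis ticks). For the STL, each face is triangulated and given an outward normal.

solid part
  facet normal 0.0000 0.0000 -1.0000
    outer loop
      vertex 17.0 12.0 0.0
      vertex 17.0 0.0 0.0
      vertex 0.0 0.0 0.0
    endloop
  endfacet
  facet normal 0.0000 0.0000 -1.0000
    outer loop
      vertex 0.0 12.0 0.0
      vertex 17.0 12.0 0.0
      vertex 0.0 0.0 0.0
    endloop
  endfacet
  facet normal 0.0000 -1.0000 0.0000
    outer loop
      vertex 0.0 0.0 0.0
      vertex 17.0 0.0 0.0
      vertex 17.0 0.0 17.0
    endloop
  endfacet
  facet normal 0.0000 -1.0000 0.0000
    outer loop
      vertex 0.0 0.0 0.0
      vertex 17.0 0.0 17.0
      vertex 0.0 0.0 17.0
    endloop
  endfacet
  facet normal 0.0000 0.8170 0.5767
    outer loop
      vertex 0.0 0.0 17.0
      vertex 17.0 0.0 17.0
      vertex 17.0 12.0 0.0
    endloop
  endfacet
  facet normal 0.0000 0.8170 0.5767
    outer loop
      vertex 0.0 0.0 17.0
      vertex 17.0 12.0 0.0
      vertex 0.0 12.0 0.0
    endloop
  endfacet
  facet normal -1.0000 0.0000 0.0000
    outer loop
      vertex 0.0 0.0 17.0
      vertex 0.0 12.0 0.0
      vertex 0.0 0.0 0.0
    endloop
  endfacet
  facet normal 1.0000 0.0000 0.0000
    outer loop
      vertex 17.0 0.0 0.0
      vertex 17.0 12.0 0.0
      vertex 17.0 0.0 17.0
    endloop
  endfacet
endsolid part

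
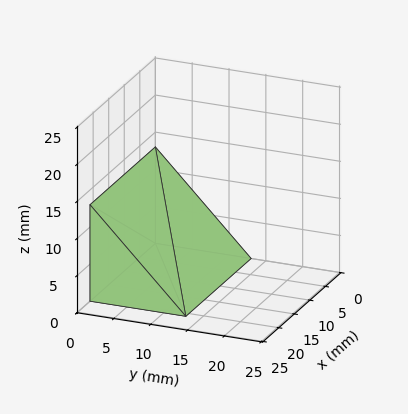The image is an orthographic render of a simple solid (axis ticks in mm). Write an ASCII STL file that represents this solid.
Reading the render: the shape is a wedge (ramp): 21 × 13 mm base, rising to 13 mm along the y=0 edge and sloping linearly to z=0 at y=13 (dimensions read to the nearest mm from the axis ticks). For the STL, each face is triangulated and given an outward normal.

solid part
  facet normal 0.0000 0.0000 -1.0000
    outer loop
      vertex 21.000 13.000 0.000
      vertex 21.000 0.000 0.000
      vertex 0.000 0.000 0.000
    endloop
  endfacet
  facet normal 0.0000 0.0000 -1.0000
    outer loop
      vertex 0.000 13.000 0.000
      vertex 21.000 13.000 0.000
      vertex 0.000 0.000 0.000
    endloop
  endfacet
  facet normal 0.0000 -1.0000 0.0000
    outer loop
      vertex 0.000 0.000 0.000
      vertex 21.000 0.000 0.000
      vertex 21.000 0.000 13.000
    endloop
  endfacet
  facet normal 0.0000 -1.0000 0.0000
    outer loop
      vertex 0.000 0.000 0.000
      vertex 21.000 0.000 13.000
      vertex 0.000 0.000 13.000
    endloop
  endfacet
  facet normal 0.0000 0.7071 0.7071
    outer loop
      vertex 0.000 0.000 13.000
      vertex 21.000 0.000 13.000
      vertex 21.000 13.000 0.000
    endloop
  endfacet
  facet normal 0.0000 0.7071 0.7071
    outer loop
      vertex 0.000 0.000 13.000
      vertex 21.000 13.000 0.000
      vertex 0.000 13.000 0.000
    endloop
  endfacet
  facet normal -1.0000 0.0000 0.0000
    outer loop
      vertex 0.000 0.000 13.000
      vertex 0.000 13.000 0.000
      vertex 0.000 0.000 0.000
    endloop
  endfacet
  facet normal 1.0000 0.0000 0.0000
    outer loop
      vertex 21.000 0.000 0.000
      vertex 21.000 13.000 0.000
      vertex 21.000 0.000 13.000
    endloop
  endfacet
endsolid part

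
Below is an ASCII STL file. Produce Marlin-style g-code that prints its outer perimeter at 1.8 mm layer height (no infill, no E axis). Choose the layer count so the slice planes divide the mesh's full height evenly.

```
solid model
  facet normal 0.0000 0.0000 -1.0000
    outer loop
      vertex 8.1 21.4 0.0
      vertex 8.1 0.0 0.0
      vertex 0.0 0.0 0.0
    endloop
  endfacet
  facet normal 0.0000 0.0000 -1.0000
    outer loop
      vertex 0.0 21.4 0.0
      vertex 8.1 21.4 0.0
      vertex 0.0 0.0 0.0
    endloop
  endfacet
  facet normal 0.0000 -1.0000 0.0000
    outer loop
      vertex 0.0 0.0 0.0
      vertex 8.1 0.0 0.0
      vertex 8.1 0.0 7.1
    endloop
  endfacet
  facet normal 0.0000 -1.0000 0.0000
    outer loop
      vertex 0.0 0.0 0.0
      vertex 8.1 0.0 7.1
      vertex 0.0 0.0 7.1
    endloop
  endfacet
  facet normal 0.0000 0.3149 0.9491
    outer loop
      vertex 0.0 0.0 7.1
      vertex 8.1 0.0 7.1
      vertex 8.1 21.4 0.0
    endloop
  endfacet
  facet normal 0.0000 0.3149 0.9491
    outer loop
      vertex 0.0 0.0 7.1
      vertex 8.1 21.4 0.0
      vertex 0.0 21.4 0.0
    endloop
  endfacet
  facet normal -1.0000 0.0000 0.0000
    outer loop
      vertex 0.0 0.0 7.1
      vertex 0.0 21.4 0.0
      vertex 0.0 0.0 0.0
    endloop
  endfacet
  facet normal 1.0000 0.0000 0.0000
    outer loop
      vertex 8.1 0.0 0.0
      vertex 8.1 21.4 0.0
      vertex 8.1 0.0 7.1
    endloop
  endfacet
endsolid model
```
; perimeter-only toolpath
G21 ; units = mm
G90 ; absolute positioning
G28 ; home
; layer 1
G0 Z1.8
G0 X0.0 Y0.0
G1 X8.1 Y0.0
G1 X8.1 Y16.0
G1 X0.0 Y16.0
G1 X0.0 Y0.0
; layer 2
G0 Z3.5
G0 X0.0 Y0.0
G1 X8.1 Y0.0
G1 X8.1 Y10.7
G1 X0.0 Y10.7
G1 X0.0 Y0.0
; layer 3
G0 Z5.3
G0 X0.0 Y0.0
G1 X8.1 Y0.0
G1 X8.1 Y5.4
G1 X0.0 Y5.4
G1 X0.0 Y0.0
M2 ; end

The solid is a wedge (ramp): 8.1 × 21.4 mm base, rising to 7.1 mm along the y=0 edge and sloping linearly to z=0 at y=21.4. Slicing at Δz = 1.8 mm — 4 equal slices spanning the solid's height, so layer i sits at z = i·h/4 — gives 3 non-empty perimeters. Each is a 4-segment closed polygon; G0 lifts to the layer z and rapids to the start vertex, then G1 traces the edges. The cross-section shrinks linearly with z (the slice at the apex is degenerate and omitted).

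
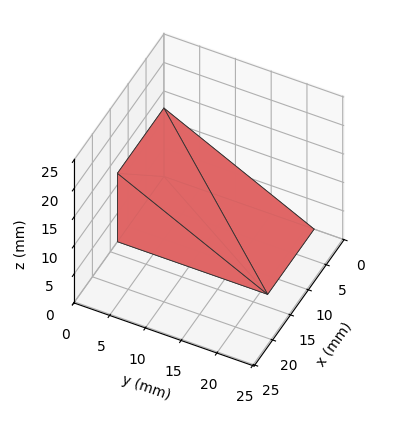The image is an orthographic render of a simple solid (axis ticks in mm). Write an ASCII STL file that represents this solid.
Reading the render: the shape is a wedge (ramp): 13 × 21 mm base, rising to 12 mm along the y=0 edge and sloping linearly to z=0 at y=21 (dimensions read to the nearest mm from the axis ticks). For the STL, each face is triangulated and given an outward normal.

solid part
  facet normal 0.0000 0.0000 -1.0000
    outer loop
      vertex 13.0 21.0 0.0
      vertex 13.0 0.0 0.0
      vertex 0.0 0.0 0.0
    endloop
  endfacet
  facet normal 0.0000 0.0000 -1.0000
    outer loop
      vertex 0.0 21.0 0.0
      vertex 13.0 21.0 0.0
      vertex 0.0 0.0 0.0
    endloop
  endfacet
  facet normal 0.0000 -1.0000 0.0000
    outer loop
      vertex 0.0 0.0 0.0
      vertex 13.0 0.0 0.0
      vertex 13.0 0.0 12.0
    endloop
  endfacet
  facet normal 0.0000 -1.0000 0.0000
    outer loop
      vertex 0.0 0.0 0.0
      vertex 13.0 0.0 12.0
      vertex 0.0 0.0 12.0
    endloop
  endfacet
  facet normal 0.0000 0.4961 0.8682
    outer loop
      vertex 0.0 0.0 12.0
      vertex 13.0 0.0 12.0
      vertex 13.0 21.0 0.0
    endloop
  endfacet
  facet normal 0.0000 0.4961 0.8682
    outer loop
      vertex 0.0 0.0 12.0
      vertex 13.0 21.0 0.0
      vertex 0.0 21.0 0.0
    endloop
  endfacet
  facet normal -1.0000 0.0000 0.0000
    outer loop
      vertex 0.0 0.0 12.0
      vertex 0.0 21.0 0.0
      vertex 0.0 0.0 0.0
    endloop
  endfacet
  facet normal 1.0000 0.0000 0.0000
    outer loop
      vertex 13.0 0.0 0.0
      vertex 13.0 21.0 0.0
      vertex 13.0 0.0 12.0
    endloop
  endfacet
endsolid part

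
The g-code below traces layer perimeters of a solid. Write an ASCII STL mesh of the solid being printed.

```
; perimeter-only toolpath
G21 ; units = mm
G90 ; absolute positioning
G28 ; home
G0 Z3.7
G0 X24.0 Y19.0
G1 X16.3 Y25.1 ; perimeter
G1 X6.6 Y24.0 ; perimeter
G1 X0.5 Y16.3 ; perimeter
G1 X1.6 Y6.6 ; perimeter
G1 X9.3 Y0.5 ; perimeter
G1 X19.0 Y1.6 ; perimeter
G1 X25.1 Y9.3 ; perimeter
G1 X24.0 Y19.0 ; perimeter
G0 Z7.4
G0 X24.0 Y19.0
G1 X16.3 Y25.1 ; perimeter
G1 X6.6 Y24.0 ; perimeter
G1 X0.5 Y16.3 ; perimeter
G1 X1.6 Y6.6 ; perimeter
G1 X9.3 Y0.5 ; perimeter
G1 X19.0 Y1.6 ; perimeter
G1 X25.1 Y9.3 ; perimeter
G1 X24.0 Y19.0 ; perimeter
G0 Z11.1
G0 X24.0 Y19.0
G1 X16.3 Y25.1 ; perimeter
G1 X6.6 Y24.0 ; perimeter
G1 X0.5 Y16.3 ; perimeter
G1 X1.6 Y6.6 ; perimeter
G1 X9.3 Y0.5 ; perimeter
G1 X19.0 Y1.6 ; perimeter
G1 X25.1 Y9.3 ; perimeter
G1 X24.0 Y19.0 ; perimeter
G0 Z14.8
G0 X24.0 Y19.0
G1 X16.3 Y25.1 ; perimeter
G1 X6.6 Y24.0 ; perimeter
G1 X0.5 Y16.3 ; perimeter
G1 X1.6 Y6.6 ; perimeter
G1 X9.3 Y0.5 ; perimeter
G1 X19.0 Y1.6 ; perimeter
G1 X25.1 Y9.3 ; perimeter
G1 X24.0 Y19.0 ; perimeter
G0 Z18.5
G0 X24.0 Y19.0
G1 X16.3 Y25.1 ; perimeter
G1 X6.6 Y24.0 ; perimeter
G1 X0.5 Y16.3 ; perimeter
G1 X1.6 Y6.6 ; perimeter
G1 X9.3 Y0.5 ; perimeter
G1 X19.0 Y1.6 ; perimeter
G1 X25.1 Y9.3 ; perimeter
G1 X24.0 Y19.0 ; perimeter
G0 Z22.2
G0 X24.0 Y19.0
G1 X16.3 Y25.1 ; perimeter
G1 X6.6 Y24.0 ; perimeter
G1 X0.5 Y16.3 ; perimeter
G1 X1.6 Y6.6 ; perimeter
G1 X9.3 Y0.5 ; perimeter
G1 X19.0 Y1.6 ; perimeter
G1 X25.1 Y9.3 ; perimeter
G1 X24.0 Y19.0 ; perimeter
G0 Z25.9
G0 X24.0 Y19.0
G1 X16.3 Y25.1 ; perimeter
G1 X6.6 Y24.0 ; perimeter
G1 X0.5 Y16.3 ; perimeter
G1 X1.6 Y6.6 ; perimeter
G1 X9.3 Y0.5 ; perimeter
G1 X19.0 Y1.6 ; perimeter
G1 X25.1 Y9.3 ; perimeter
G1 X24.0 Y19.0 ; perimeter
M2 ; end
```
solid part
  facet normal 0.0000 0.0000 -1.0000
    outer loop
      vertex 6.6 24.0 0.0
      vertex 16.3 25.1 0.0
      vertex 24.0 19.0 0.0
    endloop
  endfacet
  facet normal 0.0000 0.0000 -1.0000
    outer loop
      vertex 0.5 16.3 0.0
      vertex 6.6 24.0 0.0
      vertex 24.0 19.0 0.0
    endloop
  endfacet
  facet normal 0.0000 0.0000 -1.0000
    outer loop
      vertex 1.6 6.6 0.0
      vertex 0.5 16.3 0.0
      vertex 24.0 19.0 0.0
    endloop
  endfacet
  facet normal 0.0000 0.0000 -1.0000
    outer loop
      vertex 9.3 0.5 0.0
      vertex 1.6 6.6 0.0
      vertex 24.0 19.0 0.0
    endloop
  endfacet
  facet normal 0.0000 0.0000 -1.0000
    outer loop
      vertex 19.0 1.6 0.0
      vertex 9.3 0.5 0.0
      vertex 24.0 19.0 0.0
    endloop
  endfacet
  facet normal 0.0000 0.0000 -1.0000
    outer loop
      vertex 25.1 9.3 0.0
      vertex 19.0 1.6 0.0
      vertex 24.0 19.0 0.0
    endloop
  endfacet
  facet normal 0.0000 0.0000 1.0000
    outer loop
      vertex 24.0 19.0 25.9
      vertex 16.3 25.1 25.9
      vertex 6.6 24.0 25.9
    endloop
  endfacet
  facet normal 0.0000 0.0000 1.0000
    outer loop
      vertex 24.0 19.0 25.9
      vertex 6.6 24.0 25.9
      vertex 0.5 16.3 25.9
    endloop
  endfacet
  facet normal 0.0000 0.0000 1.0000
    outer loop
      vertex 24.0 19.0 25.9
      vertex 0.5 16.3 25.9
      vertex 1.6 6.6 25.9
    endloop
  endfacet
  facet normal 0.0000 0.0000 1.0000
    outer loop
      vertex 24.0 19.0 25.9
      vertex 1.6 6.6 25.9
      vertex 9.3 0.5 25.9
    endloop
  endfacet
  facet normal 0.0000 0.0000 1.0000
    outer loop
      vertex 24.0 19.0 25.9
      vertex 9.3 0.5 25.9
      vertex 19.0 1.6 25.9
    endloop
  endfacet
  facet normal 0.0000 0.0000 1.0000
    outer loop
      vertex 24.0 19.0 25.9
      vertex 19.0 1.6 25.9
      vertex 25.1 9.3 25.9
    endloop
  endfacet
  facet normal 0.6210 0.7838 0.0000
    outer loop
      vertex 24.0 19.0 0.0
      vertex 16.3 25.1 0.0
      vertex 16.3 25.1 25.9
    endloop
  endfacet
  facet normal 0.6210 0.7838 0.0000
    outer loop
      vertex 24.0 19.0 0.0
      vertex 16.3 25.1 25.9
      vertex 24.0 19.0 25.9
    endloop
  endfacet
  facet normal -0.1127 0.9936 0.0000
    outer loop
      vertex 16.3 25.1 0.0
      vertex 6.6 24.0 0.0
      vertex 6.6 24.0 25.9
    endloop
  endfacet
  facet normal -0.1127 0.9936 0.0000
    outer loop
      vertex 16.3 25.1 0.0
      vertex 6.6 24.0 25.9
      vertex 16.3 25.1 25.9
    endloop
  endfacet
  facet normal -0.7838 0.6210 0.0000
    outer loop
      vertex 6.6 24.0 0.0
      vertex 0.5 16.3 0.0
      vertex 0.5 16.3 25.9
    endloop
  endfacet
  facet normal -0.7838 0.6210 0.0000
    outer loop
      vertex 6.6 24.0 0.0
      vertex 0.5 16.3 25.9
      vertex 6.6 24.0 25.9
    endloop
  endfacet
  facet normal -0.9936 -0.1127 0.0000
    outer loop
      vertex 0.5 16.3 0.0
      vertex 1.6 6.6 0.0
      vertex 1.6 6.6 25.9
    endloop
  endfacet
  facet normal -0.9936 -0.1127 0.0000
    outer loop
      vertex 0.5 16.3 0.0
      vertex 1.6 6.6 25.9
      vertex 0.5 16.3 25.9
    endloop
  endfacet
  facet normal -0.6210 -0.7838 0.0000
    outer loop
      vertex 1.6 6.6 0.0
      vertex 9.3 0.5 0.0
      vertex 9.3 0.5 25.9
    endloop
  endfacet
  facet normal -0.6210 -0.7838 0.0000
    outer loop
      vertex 1.6 6.6 0.0
      vertex 9.3 0.5 25.9
      vertex 1.6 6.6 25.9
    endloop
  endfacet
  facet normal 0.1127 -0.9936 0.0000
    outer loop
      vertex 9.3 0.5 0.0
      vertex 19.0 1.6 0.0
      vertex 19.0 1.6 25.9
    endloop
  endfacet
  facet normal 0.1127 -0.9936 0.0000
    outer loop
      vertex 9.3 0.5 0.0
      vertex 19.0 1.6 25.9
      vertex 9.3 0.5 25.9
    endloop
  endfacet
  facet normal 0.7838 -0.6210 0.0000
    outer loop
      vertex 19.0 1.6 0.0
      vertex 25.1 9.3 0.0
      vertex 25.1 9.3 25.9
    endloop
  endfacet
  facet normal 0.7838 -0.6210 0.0000
    outer loop
      vertex 19.0 1.6 0.0
      vertex 25.1 9.3 25.9
      vertex 19.0 1.6 25.9
    endloop
  endfacet
  facet normal 0.9936 0.1127 0.0000
    outer loop
      vertex 25.1 9.3 0.0
      vertex 24.0 19.0 0.0
      vertex 24.0 19.0 25.9
    endloop
  endfacet
  facet normal 0.9936 0.1127 0.0000
    outer loop
      vertex 25.1 9.3 0.0
      vertex 24.0 19.0 25.9
      vertex 25.1 9.3 25.9
    endloop
  endfacet
endsolid part

The G0 Z moves step by Δz≈3.7 mm. Every layer's G1 loop is the same polygon, so the solid is a straight extrusion of it from z=0 to z≈25.9. Closing with flat bottom and top caps and triangulating gives 28 facets — a regular 8-sided prism (a cylinder approximated with 8 flat sides), circumscribed radius ≈ 12.8 mm, height ≈ 25.9 mm.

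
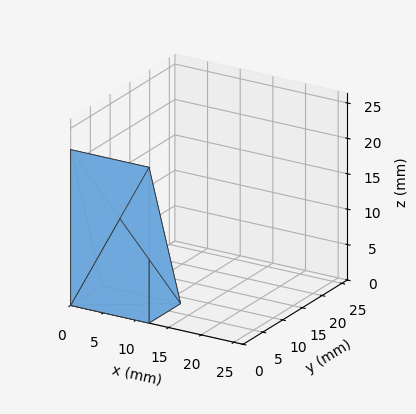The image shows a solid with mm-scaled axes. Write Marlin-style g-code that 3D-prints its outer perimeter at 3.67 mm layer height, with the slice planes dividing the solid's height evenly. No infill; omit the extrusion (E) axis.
Reading the render: the shape is a wedge (ramp): 12 × 8 mm base, rising to 22 mm along the y=0 edge and sloping linearly to z=0 at y=8 (dimensions read to the nearest mm from the axis ticks). For the g-code, the solid's height is divided into equal slices at the stated Δz and each level perimeter traced with G1 moves after a G0 lift.

; perimeter-only toolpath
G21 ; units = mm
G90 ; absolute positioning
G28 ; home
; layer 1
G0 Z3.67
G0 X0.00 Y0.00
G1 X12.00 Y0.00
G1 X12.00 Y6.67
G1 X0.00 Y6.67
G1 X0.00 Y0.00
; layer 2
G0 Z7.33
G0 X0.00 Y0.00
G1 X12.00 Y0.00
G1 X12.00 Y5.33
G1 X0.00 Y5.33
G1 X0.00 Y0.00
; layer 3
G0 Z11.00
G0 X0.00 Y0.00
G1 X12.00 Y0.00
G1 X12.00 Y4.00
G1 X0.00 Y4.00
G1 X0.00 Y0.00
; layer 4
G0 Z14.67
G0 X0.00 Y0.00
G1 X12.00 Y0.00
G1 X12.00 Y2.67
G1 X0.00 Y2.67
G1 X0.00 Y0.00
; layer 5
G0 Z18.33
G0 X0.00 Y0.00
G1 X12.00 Y0.00
G1 X12.00 Y1.33
G1 X0.00 Y1.33
G1 X0.00 Y0.00
M2 ; end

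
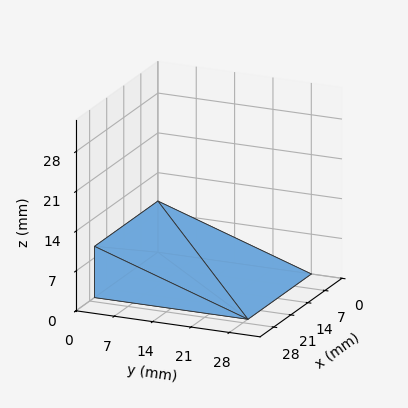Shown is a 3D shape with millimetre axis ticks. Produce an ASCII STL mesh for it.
Reading the render: the shape is a wedge (ramp): 26 × 28 mm base, rising to 9 mm along the y=0 edge and sloping linearly to z=0 at y=28 (dimensions read to the nearest mm from the axis ticks). For the STL, each face is triangulated and given an outward normal.

solid part
  facet normal 0.0000 0.0000 -1.0000
    outer loop
      vertex 26.0 28.0 0.0
      vertex 26.0 0.0 0.0
      vertex 0.0 0.0 0.0
    endloop
  endfacet
  facet normal 0.0000 0.0000 -1.0000
    outer loop
      vertex 0.0 28.0 0.0
      vertex 26.0 28.0 0.0
      vertex 0.0 0.0 0.0
    endloop
  endfacet
  facet normal 0.0000 -1.0000 0.0000
    outer loop
      vertex 0.0 0.0 0.0
      vertex 26.0 0.0 0.0
      vertex 26.0 0.0 9.0
    endloop
  endfacet
  facet normal 0.0000 -1.0000 0.0000
    outer loop
      vertex 0.0 0.0 0.0
      vertex 26.0 0.0 9.0
      vertex 0.0 0.0 9.0
    endloop
  endfacet
  facet normal 0.0000 0.3060 0.9520
    outer loop
      vertex 0.0 0.0 9.0
      vertex 26.0 0.0 9.0
      vertex 26.0 28.0 0.0
    endloop
  endfacet
  facet normal 0.0000 0.3060 0.9520
    outer loop
      vertex 0.0 0.0 9.0
      vertex 26.0 28.0 0.0
      vertex 0.0 28.0 0.0
    endloop
  endfacet
  facet normal -1.0000 0.0000 0.0000
    outer loop
      vertex 0.0 0.0 9.0
      vertex 0.0 28.0 0.0
      vertex 0.0 0.0 0.0
    endloop
  endfacet
  facet normal 1.0000 0.0000 0.0000
    outer loop
      vertex 26.0 0.0 0.0
      vertex 26.0 28.0 0.0
      vertex 26.0 0.0 9.0
    endloop
  endfacet
endsolid part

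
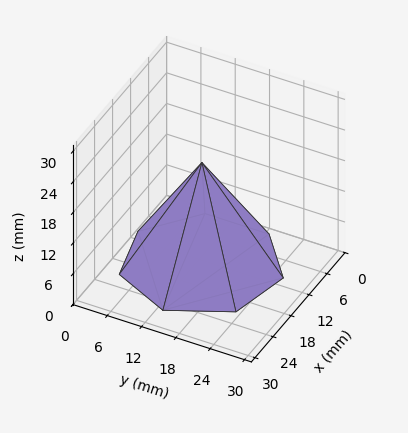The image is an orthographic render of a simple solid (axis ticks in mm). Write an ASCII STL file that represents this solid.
Reading the render: the shape is a regular 7-sided pyramid, base circumscribed radius ≈ 13 mm, apex at z ≈ 20 mm (dimensions read to the nearest mm from the axis ticks). For the STL, each face is triangulated and given an outward normal.

solid part
  facet normal 0.0000 0.0000 -1.0000
    outer loop
      vertex 10.1 25.7 0.0
      vertex 21.1 23.2 0.0
      vertex 26.0 13.0 0.0
    endloop
  endfacet
  facet normal 0.0000 0.0000 -1.0000
    outer loop
      vertex 1.3 18.6 0.0
      vertex 10.1 25.7 0.0
      vertex 26.0 13.0 0.0
    endloop
  endfacet
  facet normal 0.0000 0.0000 -1.0000
    outer loop
      vertex 1.3 7.4 0.0
      vertex 1.3 18.6 0.0
      vertex 26.0 13.0 0.0
    endloop
  endfacet
  facet normal 0.0000 0.0000 -1.0000
    outer loop
      vertex 10.1 0.3 0.0
      vertex 1.3 7.4 0.0
      vertex 26.0 13.0 0.0
    endloop
  endfacet
  facet normal 0.0000 0.0000 -1.0000
    outer loop
      vertex 21.1 2.8 0.0
      vertex 10.1 0.3 0.0
      vertex 26.0 13.0 0.0
    endloop
  endfacet
  facet normal 0.7777 0.3736 0.5055
    outer loop
      vertex 26.0 13.0 0.0
      vertex 21.1 23.2 0.0
      vertex 13.0 13.0 20.0
    endloop
  endfacet
  facet normal 0.1911 0.8409 0.5063
    outer loop
      vertex 21.1 23.2 0.0
      vertex 10.1 25.7 0.0
      vertex 13.0 13.0 20.0
    endloop
  endfacet
  facet normal -0.5419 0.6717 0.5051
    outer loop
      vertex 10.1 25.7 0.0
      vertex 1.3 18.6 0.0
      vertex 13.0 13.0 20.0
    endloop
  endfacet
  facet normal -0.8632 0.0000 0.5049
    outer loop
      vertex 1.3 18.6 0.0
      vertex 1.3 7.4 0.0
      vertex 13.0 13.0 20.0
    endloop
  endfacet
  facet normal -0.5419 -0.6717 0.5051
    outer loop
      vertex 1.3 7.4 0.0
      vertex 10.1 0.3 0.0
      vertex 13.0 13.0 20.0
    endloop
  endfacet
  facet normal 0.1911 -0.8409 0.5063
    outer loop
      vertex 10.1 0.3 0.0
      vertex 21.1 2.8 0.0
      vertex 13.0 13.0 20.0
    endloop
  endfacet
  facet normal 0.7777 -0.3736 0.5055
    outer loop
      vertex 21.1 2.8 0.0
      vertex 26.0 13.0 0.0
      vertex 13.0 13.0 20.0
    endloop
  endfacet
endsolid part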